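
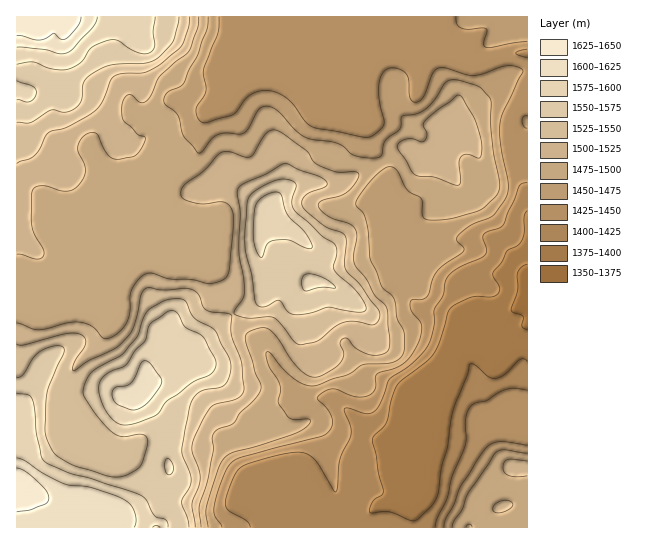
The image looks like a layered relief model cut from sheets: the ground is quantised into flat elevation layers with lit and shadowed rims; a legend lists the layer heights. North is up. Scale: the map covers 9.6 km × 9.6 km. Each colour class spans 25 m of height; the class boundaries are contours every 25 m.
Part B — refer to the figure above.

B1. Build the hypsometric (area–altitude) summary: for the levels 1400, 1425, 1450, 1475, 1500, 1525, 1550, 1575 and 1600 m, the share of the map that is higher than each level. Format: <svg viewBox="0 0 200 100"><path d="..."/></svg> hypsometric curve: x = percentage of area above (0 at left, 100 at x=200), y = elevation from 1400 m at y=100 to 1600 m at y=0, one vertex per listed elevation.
<svg viewBox="0 0 200 100"><path d="M187 100l-15-12-30-13-21-13-43-12-24-12-17-13-19-13-11-12"/></svg>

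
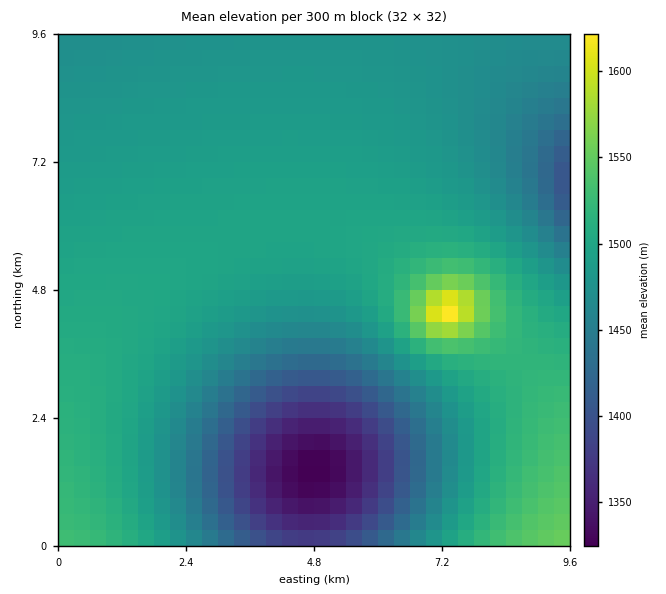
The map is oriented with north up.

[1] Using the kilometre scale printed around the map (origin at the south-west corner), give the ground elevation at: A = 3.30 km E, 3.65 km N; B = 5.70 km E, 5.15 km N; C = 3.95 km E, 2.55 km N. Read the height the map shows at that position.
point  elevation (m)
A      1465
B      1500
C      1385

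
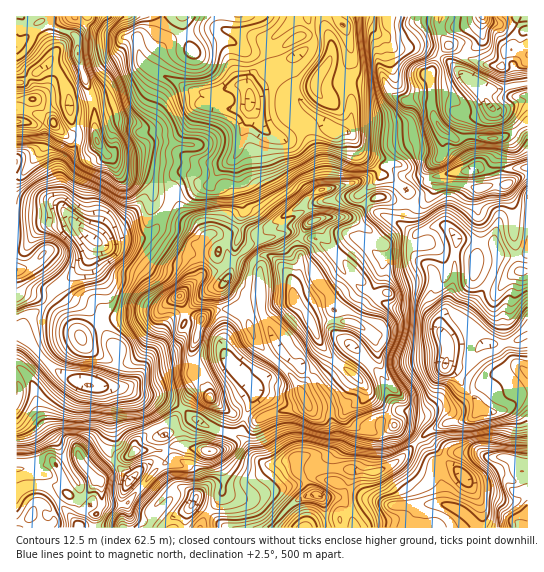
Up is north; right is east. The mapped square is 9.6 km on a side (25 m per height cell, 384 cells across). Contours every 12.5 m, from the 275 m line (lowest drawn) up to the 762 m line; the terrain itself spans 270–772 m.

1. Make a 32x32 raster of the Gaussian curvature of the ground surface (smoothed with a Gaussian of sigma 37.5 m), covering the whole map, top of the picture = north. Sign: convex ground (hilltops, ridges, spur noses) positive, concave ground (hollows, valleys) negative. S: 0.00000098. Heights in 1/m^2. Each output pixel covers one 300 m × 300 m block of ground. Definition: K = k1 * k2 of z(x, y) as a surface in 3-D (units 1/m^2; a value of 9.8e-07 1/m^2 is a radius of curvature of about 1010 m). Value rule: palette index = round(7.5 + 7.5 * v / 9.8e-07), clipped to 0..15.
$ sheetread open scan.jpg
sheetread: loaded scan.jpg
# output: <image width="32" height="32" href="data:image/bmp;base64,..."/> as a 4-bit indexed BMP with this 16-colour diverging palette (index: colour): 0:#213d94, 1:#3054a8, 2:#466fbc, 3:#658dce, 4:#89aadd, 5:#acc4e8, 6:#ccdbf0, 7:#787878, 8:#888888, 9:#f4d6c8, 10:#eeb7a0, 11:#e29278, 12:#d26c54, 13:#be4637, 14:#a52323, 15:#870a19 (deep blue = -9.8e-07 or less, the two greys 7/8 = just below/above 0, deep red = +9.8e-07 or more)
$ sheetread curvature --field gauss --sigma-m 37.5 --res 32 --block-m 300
<image width="32" height="32" href="data:image/bmp;base64,Qk12AgAAAAAAAHYAAAAoAAAAIAAAACAAAAABAAQAAAAAAAACAAATCwAAEwsAABAAAAAAAAAAlD0hAKhUMAC8b0YAzo1lAN2qiQDoxKwA8NvMAHh4eACIiIgAyNb0AKC37gB4kuIAVGzSADdGvgAjI6UAGQqHAIiXhqR1Z3eHaaSIdXeId7eJZ5QLmJp4iISmZ213iHdVd3h61npqd4iHqVdnd3eYiXiHfAxllkd4eHeGqGd5p1hmmolOR3r2mHuIWGaoVmrGiF9WenpmhCh5l4enRHeIiIdIdmZoeWhadrWIj4aTx2Z2d3l6hQhnWEW2iHcmaIiXh3mZinhn94iIiHiZtZhnh3iHqIiHt3iJiFeKU5fDeHeGWZVlh0Kod3h1ZjiXqHeJZ4mYt4h8x6eIp6mbZ3h4OYeJhkiEpoiIh5aXnnmnd4eGd3dapw0GdYd4d3JXqImId3eHaWf5pXiJd3hvRnZ3hnh2hoaJN494eIh4Y3aFp3hohYaHeGZjh5ZniIeYd4d3evV7lniHmGhpd3eJeId3hnRXiId4iIZ3kLWndleKV4iIiHl2d1p4mIX8ZMd4uIiHeZh6QYdYh2d5J3bHd2dnY3h2d/dniIeHiI87ZYZnh/eGqNeXeHdpeHd4egej57dGd0B2xXh5eHd6Z3lnaISZWIeFzH13aYd4h1mKiIh4D1Vy+FdyeHd3d4d3d3aKimqleFlnioeJd5iHeYhWpGiIlpd4R4d3aGiHhad2mXd3eChJZnh5h3l3d3eIeMaNqonVh46XeIeKd4d5l3hoaQZGZ3amlvh4d3d4eXhneHl6epd4SAZ4Z3eXeHd2x3eHeGRm"/>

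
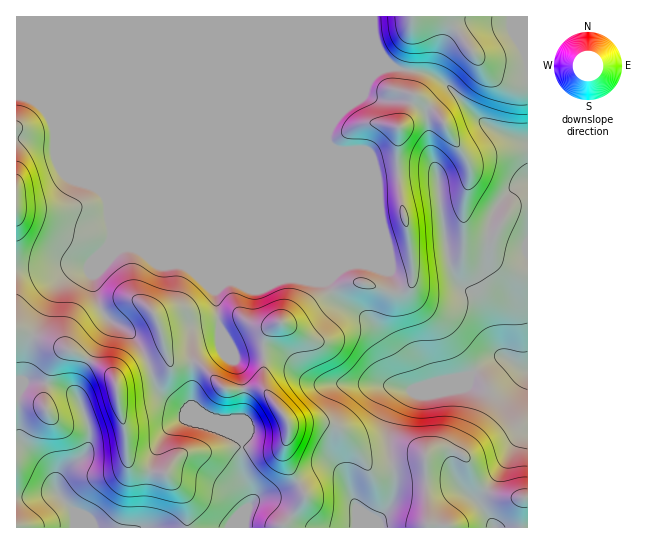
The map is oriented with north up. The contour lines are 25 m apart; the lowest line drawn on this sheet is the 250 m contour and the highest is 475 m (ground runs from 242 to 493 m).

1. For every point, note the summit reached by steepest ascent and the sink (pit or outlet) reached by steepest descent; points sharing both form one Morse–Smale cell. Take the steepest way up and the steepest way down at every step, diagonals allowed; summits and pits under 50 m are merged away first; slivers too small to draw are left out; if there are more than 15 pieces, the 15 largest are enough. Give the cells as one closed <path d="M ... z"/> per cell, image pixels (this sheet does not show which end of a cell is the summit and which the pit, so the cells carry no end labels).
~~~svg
<path d="M329 125l-62 62-148 61-26 27 0 12 6 18 6 12 22 14 12 12 8 15 12 33 23 17 33 13 28 21-2 28 10 24 0 10 8-7 24-5 35-21 12-3 9 4 8 9 18 46 13 1-1-6 12-15 6-14 0-20-7-32 3-22 9-18 9-9 6-2-5-1-6-6-8-25-19-29-11-12-23-12-10-10-6-13 4-11 0-125-4-5z"/><path d="M107 259l-18 8-27-3-21 4-25 1 0 258 349 1-18-47-8-9-9-4-12 3-35 21-24 5-10 8 2-11-10-24 2-28-28-21-28-10-22-14-10-14-8-25-8-15-12-12-18-11-6-7-7-15-3-23 15-14z"/><path d="M394 67l-11 1-8 4-7 9-3 8-29 28-9 14 0 10 4 5 0 125-4 11 6 13 10 10 23 12 11 12 16 24 8 25 9 11 7 0 22-8 28-4 22-16 9-4 7 0 22 12-7-56-8-16-23-26-1-38 4-18 7-12 15-15 14-7 0-38-17-6-29-16-43-42-16-7-17-1z"/><path d="M379 69l-154 2-170 70-38-2-1 128 25 1 21-4 27 3 20-8 16-14 142-58 98-98 6-12z"/><path d="M371 16l-354 0-1 122 39 3 170-70 148 0 14-3 4-2-10-11-8-17z"/><path d="M505 357l-7 0-9 4-22 16-28 4-28 10-11 10-9 18-3 14 1 18 6 22 0 20-6 14-12 15 2 6 149-1 0-157z"/><path d="M527 16l-154 0 0 22 8 17 10 12 15 4 17 1 16 7 43 42 29 16 16 6z"/><path d="M527 181l-13 7-15 15-7 12-4 18 1 38 23 26 8 16 7 51z"/>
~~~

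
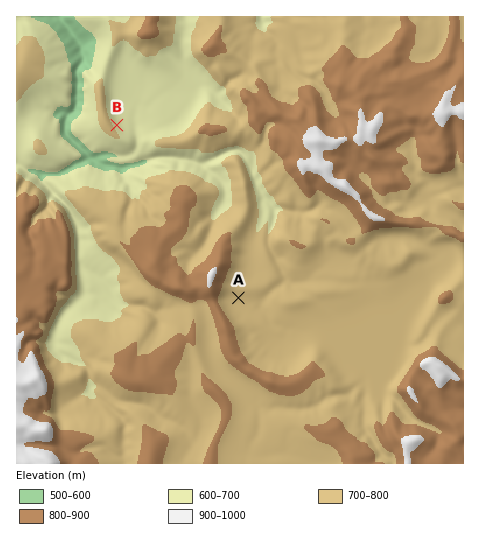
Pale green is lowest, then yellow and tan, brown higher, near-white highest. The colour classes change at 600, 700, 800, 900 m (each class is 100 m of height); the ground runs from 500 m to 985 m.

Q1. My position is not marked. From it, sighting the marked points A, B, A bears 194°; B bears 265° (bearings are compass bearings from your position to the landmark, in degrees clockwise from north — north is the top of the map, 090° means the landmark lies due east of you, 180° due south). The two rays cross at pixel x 285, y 110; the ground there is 840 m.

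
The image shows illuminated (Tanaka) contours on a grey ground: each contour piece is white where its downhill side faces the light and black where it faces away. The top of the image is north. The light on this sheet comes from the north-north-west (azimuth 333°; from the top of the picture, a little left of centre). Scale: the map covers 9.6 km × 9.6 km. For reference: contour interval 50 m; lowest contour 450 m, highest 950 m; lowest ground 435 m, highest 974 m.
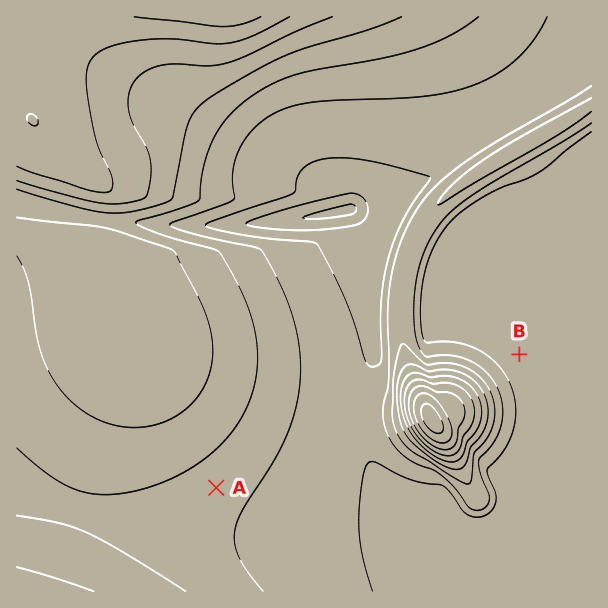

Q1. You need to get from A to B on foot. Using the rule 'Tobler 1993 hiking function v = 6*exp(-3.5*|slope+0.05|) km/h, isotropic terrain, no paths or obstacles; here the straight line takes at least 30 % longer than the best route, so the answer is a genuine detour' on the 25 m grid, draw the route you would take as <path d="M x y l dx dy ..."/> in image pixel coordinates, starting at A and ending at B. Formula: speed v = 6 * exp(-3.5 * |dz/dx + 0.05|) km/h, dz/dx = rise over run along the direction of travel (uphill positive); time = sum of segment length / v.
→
<path d="M216 488l99-50 20-19 30-15 21-21 10-21 5-5 6-3 4 0 15 8 2 0 15-8 76 0"/>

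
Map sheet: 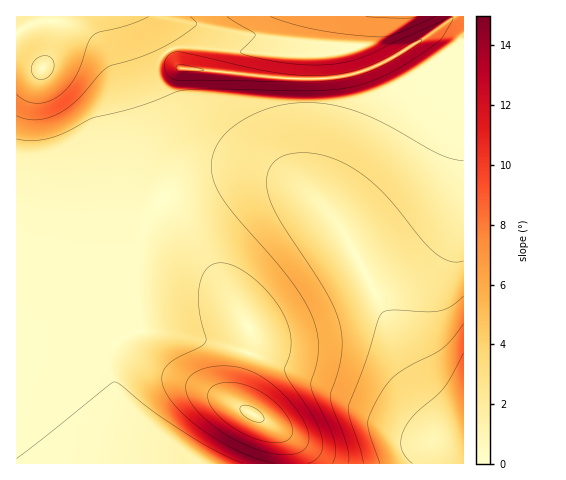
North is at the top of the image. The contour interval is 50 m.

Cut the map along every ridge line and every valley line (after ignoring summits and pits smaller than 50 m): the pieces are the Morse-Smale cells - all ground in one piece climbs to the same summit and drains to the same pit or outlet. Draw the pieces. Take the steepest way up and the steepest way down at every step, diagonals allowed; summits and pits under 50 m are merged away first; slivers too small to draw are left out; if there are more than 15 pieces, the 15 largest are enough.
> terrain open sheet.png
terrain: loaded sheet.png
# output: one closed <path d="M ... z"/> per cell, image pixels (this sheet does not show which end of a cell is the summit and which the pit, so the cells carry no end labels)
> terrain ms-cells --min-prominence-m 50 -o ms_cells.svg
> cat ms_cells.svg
<path d="M463 16l-10 0-5 6-27 18-47 27-39 11-42 1-112-11-12-18-7 6-5 10 0 12 7 19 11 20 18 20 18 12 46 15 28 13 24 16 20 18 18 27 56 112 21 38 15 18 12 6 13-1z"/><path d="M73 60l-19 2-12 6-17-3-9 1 0 397 180 1-9-9-37-27-23-23-12-16-7-17-1-11 6-15 12-10 16-6-5-33 1-44 9-30 16-24-20-20-12-19-12-35-11-43-13-14z"/><path d="M249 172l-27 2-21 4-22 10-16 12 22 27 66 103 1 13-13 43-1 11 2 8 5 5 31 18 10 10 4 10 2 16 171 0 1-52-13 0-9-4-10-9-8-11-86-165-19-21-19-14-24-11z"/><path d="M162 199l-16 24-9 30-1 44 5 33-16 6-15 13-3 12 3 18 17 26 23 23 47 36 94 0-1-16-4-10-10-10-31-18-6-7-1-7 2-15 12-38-1-13-66-103z"/><path d="M150 16l-133 0-1 48 26 4 12-6 19-2 11 4 14 8 10 12 10 41 14 37 10 17 20 20 17-11 15-8 40-8 32 3 32 11-29-17-65-23-22-20-11-15-14-33 1-16 11-14z"/><path d="M452 16l-89 0-3 29-13 6-18 3-38 2-87-8-30 0-4 4 11 16 112 11 42-1 33-8 27-13 45-29 9-7z"/><path d="M362 16l-212 1 19 33 5-2 30 0 68 6 44 2 26-4 15-4 3-3 1-7z"/>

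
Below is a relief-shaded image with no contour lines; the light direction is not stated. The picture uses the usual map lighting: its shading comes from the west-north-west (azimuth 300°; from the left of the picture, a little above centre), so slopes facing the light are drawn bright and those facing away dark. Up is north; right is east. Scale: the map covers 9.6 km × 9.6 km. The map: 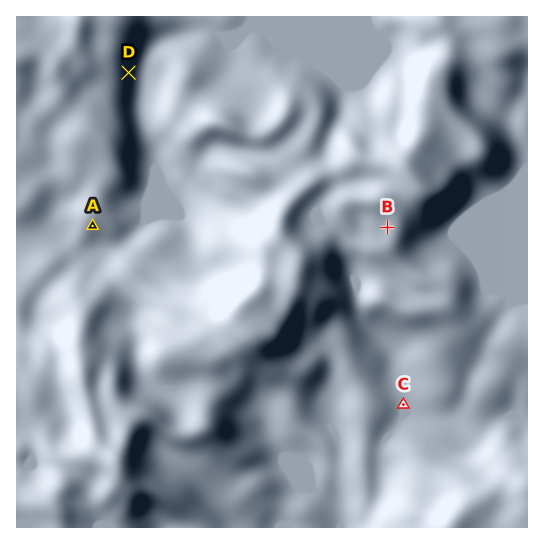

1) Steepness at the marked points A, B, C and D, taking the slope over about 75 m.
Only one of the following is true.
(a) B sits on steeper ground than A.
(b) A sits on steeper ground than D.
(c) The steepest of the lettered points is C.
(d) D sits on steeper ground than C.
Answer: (d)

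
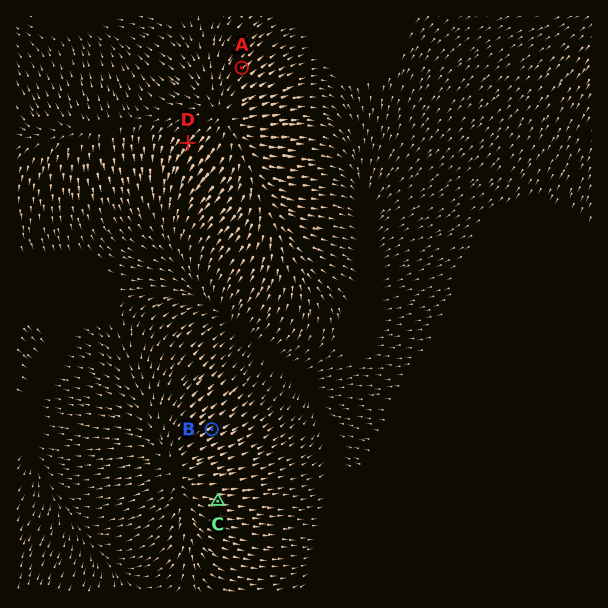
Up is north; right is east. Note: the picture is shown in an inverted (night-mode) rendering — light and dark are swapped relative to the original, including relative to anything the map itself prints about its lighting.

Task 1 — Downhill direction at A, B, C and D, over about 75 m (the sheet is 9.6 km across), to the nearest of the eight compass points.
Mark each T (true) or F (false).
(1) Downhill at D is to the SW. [T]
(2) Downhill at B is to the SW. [F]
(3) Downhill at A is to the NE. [T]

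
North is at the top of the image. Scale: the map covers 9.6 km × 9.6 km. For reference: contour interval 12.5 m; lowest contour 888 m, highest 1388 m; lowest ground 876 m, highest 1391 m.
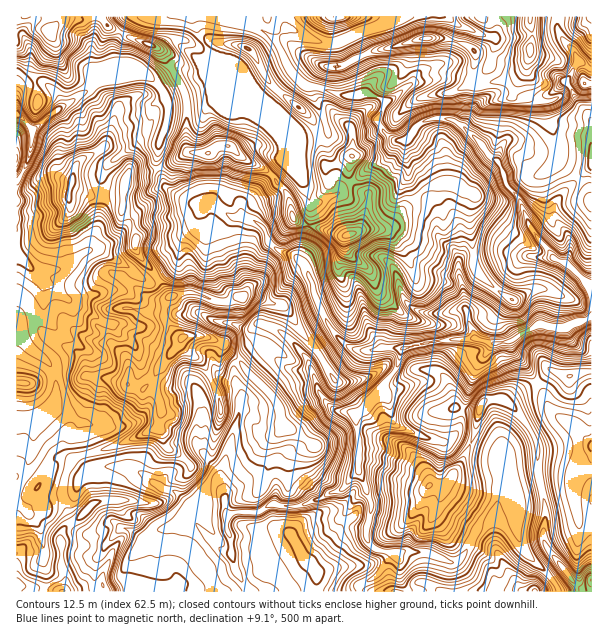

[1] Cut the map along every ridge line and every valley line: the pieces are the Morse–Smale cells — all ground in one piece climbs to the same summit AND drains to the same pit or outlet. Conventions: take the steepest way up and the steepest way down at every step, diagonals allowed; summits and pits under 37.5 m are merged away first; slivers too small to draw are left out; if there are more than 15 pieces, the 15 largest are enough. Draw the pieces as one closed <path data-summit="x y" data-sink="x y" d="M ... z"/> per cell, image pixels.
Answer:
<path data-summit="183 338" data-sink="566 327" d="M210 204l-6 1-4 4-4 18-15 15-5 22-18 15 11 17-5 9 0 10-30-7-21 0-5 4-6 12 0 5 8 13 16 15 2 6 0 21 12 6 3 0 4-5 7 4 8 19-4 20-39 17-39 11-9 6-14-2-8 8-9 17-10 9-14 4 0 5 8 7 3 0 11-7 11-20 1-9 4-4 21 8 6 0 12-9 14-3 25 3 11 5 19 14 15 5 13 13 4 15-14 5-12 2-4 3-2 14-5 7-1 9 10 17 2 12 2 2 78-1-13-21-5-33-4-10 2-11 5-4 25 0 15-8 9 2 17 0 21-7 9-6 12-3 17-19 2-30-5-24 27-25 3-9 12-15 5-17-6-3-39 2-12-6-17-20-14-28-1-12-7-18-10-10-15-4-9-6-6-9-1-7-7-7-13-6-12 0z"/><path data-summit="183 338" data-sink="566 327" d="M444 118l-10 0-15 6-13 16-2 16 5 23 27 28 0 20 3 10 17 15 2 6 0 17 5 12 1 21 4 4 6 24 15 7 14 0 10-3 24-15 29 3 10-6 15-4 1-150-2 0-21 19-15 19 0 12 12 15 4 7 0 14-4 10-11-5-5-5-21-29-9-25-14-15-8-24-7-4-7-10-22-21z"/><path data-summit="530 50" data-sink="566 327" d="M558 16l-109 0 6 8 39 15 2 5-9 25-10 7-16-3-14-9-9 0-15 6-15 16-15 12-8 4-7 20 4 7 13 11 10 0 14-16 15-6 18 2 10 6 22 21 3 6 11 8 8 24 14 15 8 22 10 17 17 20 11 5 4-10 0-14-4-7-12-15 0-12 8-12 30-27 0-47-12-13-14-24 12-23-20-30z"/><path data-summit="350 234" data-sink="566 327" d="M405 140l-7 0-6 6-2 9-7 7-18 8-29 24-16 8-10 1 0 21-10 36 7 9 6 15 1 12 14 28 17 20 12 6 15 0 9-2 23 1 27-7 44-4-11-30-1-21-5-12 0-17-2-6-18-18-2-27-27-28-5-23z"/><path data-summit="183 338" data-sink="17 114" d="M95 248l-12 5-24 17-26 0-15-14-2 1 0 72 9 13 25 23 6 18-1 15-8 11-15 7-16 1 1 81 13-4 10-9 9-17 8-8 14 2 9-6 39-11 39-17 4-20-8-19-7-4-4 5-3 0-12-6 0-21-2-6-16-15-8-13 0-5 6-12 5-4 21 0 7 4 20 1 3 3 0-11 5-9-11-18-3 4-9 0-23-18z"/><path data-summit="591 581" data-sink="566 327" d="M477 338l-46 4-29 7-5 19-15 21 0 4 6 8 4 19 7 7 30 12 15 3 8-4 7 0 18 8 17 5 2 2 0 17 3 4-1 17 3 1 7 8 8 18 1 16 7 17 26 25 10 16 31 0 1-8-5 4-9-2-25-29-9-15 2-36-8-32-2-31-8-18-10-12-12-11 13-11 17-8-10-18-14-15-2-8-21 1z"/><path data-summit="62 591" data-sink="566 327" d="M114 466l-21 3-12 9-6 0-21-8-4 4-6 20-6 10-11 6-3 0-6-6-2 0 1 88 152-1-3-13-10-17 1-9 5-7 2-14 4-3 12-2 14-5-2-12-15-16-15-5-19-14-15-6z"/><path data-summit="72 180" data-sink="17 114" d="M140 72l-11 0-28 6-14 13-27 17-28 21-2 27-8 18-6 8 0 73 14 13 29 2 28-18 4-4 7-23 4-18-2-25 6-15 13-11 25-17 9 3 7-1 8-19 0-20-6-13-13-13z"/><path data-summit="429 486" data-sink="566 327" d="M381 392l-26 25 5 24-2 30 14 32-5 22 0 15 10 10 18 4 7-2 18 0 14 2 15 8 7 0 10-10 16-36 17-27-3-36-37-15-7 0-11 4-42-15-7-7-4-19z"/><path data-summit="306 560" data-sink="566 327" d="M359 472l-18 18-12 3-21 11-9 2-17 0-9-2-15 8-25 0-5 4-2 11 4 10 5 33 14 22 110 0 1-8 11-4 9-8 14-18-17-4-5-3-5-7 0-12-14-4-5-6 1-11 17-16-2-9z"/><path data-summit="209 153" data-sink="566 327" d="M212 55l-6 2 0 14 5 12 0 9-23 4-2 2 0 46 4 8-13 8-18 8-1 2 6 15 7 7 15 8 12 5 12-1 23 13 9 0-1-13 7-4 35-38 1-18-14-34-52-52z"/><path data-summit="591 581" data-sink="591 446" d="M537 384l-18 7-13 11 12 11 10 12 8 18 2 31 8 32-2 36 4 9 23 28 7 7 9 2 5-6 0-138-17-18-23-15z"/><path data-summit="534 591" data-sink="566 327" d="M501 492l-5 2-4 10-10 12-16 36-10 10-7 0-15-8-14-2-18 0-5 3 3 6 0 17 7 14 152-1-9-15-21-19-7-11-5-12-3-21-8-16z"/><path data-summit="353 156" data-sink="566 327" d="M317 86l-5 1 2 12 11 21 3 11-2 2-15 5-11 0-26-24 26 62 7 12 4 14 9 0 16-8 29-24 18-8 7-7 2-9 5-5-5-2-14-17 7-18-4-6-10-4-29 2z"/><path data-summit="428 38" data-sink="566 327" d="M447 16l-52 0-11 9-28 9-1 5 18 35 0 7-7 12 21 9 21-16 11-13 19-9 9 0 18 10 12 2 6-3 7-10 6-19-2-5-33-13z"/>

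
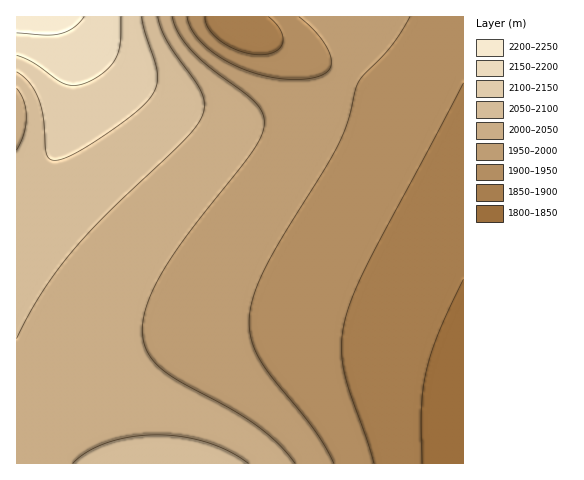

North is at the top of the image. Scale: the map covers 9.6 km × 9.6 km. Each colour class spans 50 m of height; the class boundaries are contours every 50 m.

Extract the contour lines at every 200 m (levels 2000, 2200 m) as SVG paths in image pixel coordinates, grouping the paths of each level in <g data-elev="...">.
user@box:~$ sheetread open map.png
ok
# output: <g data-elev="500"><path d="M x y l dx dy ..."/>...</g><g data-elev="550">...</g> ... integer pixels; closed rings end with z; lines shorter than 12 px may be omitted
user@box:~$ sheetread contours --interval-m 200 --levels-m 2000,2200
<g data-elev="2000"><path d="M295 463l-18-21-24-19-24-15-51-27-15-11-12-13-7-14-2-14 2-15 6-17 9-19 28-42 65-84 9-15 3-12-1-10-6-11-12-10-36-27-15-14-15-19-7-17"/></g><g data-elev="2200"><path d="M17 33l29 2 14-1 14-6 10-11"/></g>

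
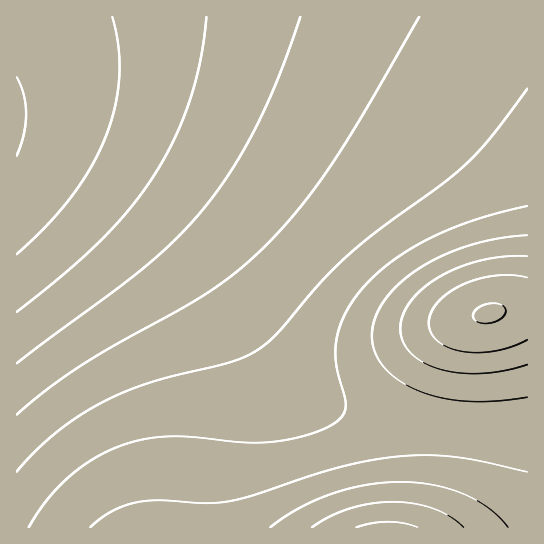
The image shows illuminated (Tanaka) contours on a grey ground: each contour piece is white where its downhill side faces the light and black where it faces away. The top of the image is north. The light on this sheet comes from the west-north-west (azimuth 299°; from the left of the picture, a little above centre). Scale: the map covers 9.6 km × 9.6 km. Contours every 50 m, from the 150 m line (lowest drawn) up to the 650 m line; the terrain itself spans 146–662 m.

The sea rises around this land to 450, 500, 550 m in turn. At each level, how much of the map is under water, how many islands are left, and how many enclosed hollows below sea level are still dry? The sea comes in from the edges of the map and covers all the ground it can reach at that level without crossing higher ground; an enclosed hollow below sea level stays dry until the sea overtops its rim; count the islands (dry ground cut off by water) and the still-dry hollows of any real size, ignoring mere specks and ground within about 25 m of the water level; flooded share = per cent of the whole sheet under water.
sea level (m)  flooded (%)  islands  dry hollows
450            70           0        0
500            84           0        0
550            92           0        0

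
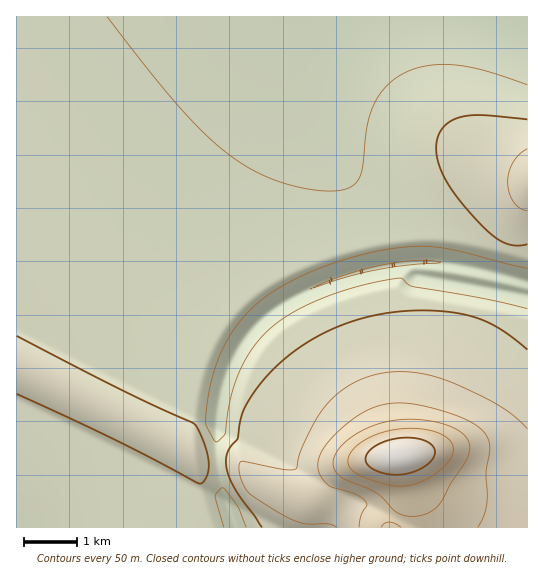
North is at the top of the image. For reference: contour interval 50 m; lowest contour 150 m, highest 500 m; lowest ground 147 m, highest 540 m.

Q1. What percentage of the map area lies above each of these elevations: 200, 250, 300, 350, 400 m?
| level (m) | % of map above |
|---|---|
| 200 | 79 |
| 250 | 29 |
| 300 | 13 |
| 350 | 6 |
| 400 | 4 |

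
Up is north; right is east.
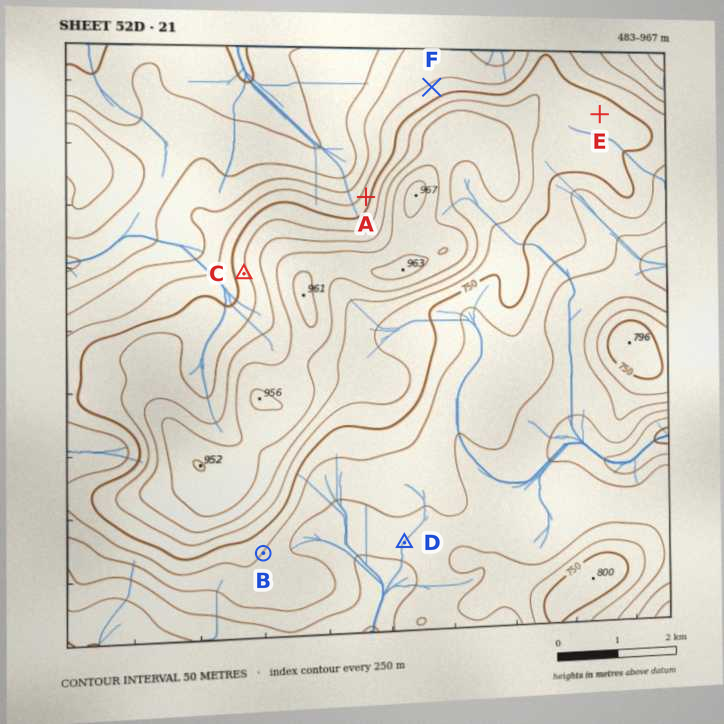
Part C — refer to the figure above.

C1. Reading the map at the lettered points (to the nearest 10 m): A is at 720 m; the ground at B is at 700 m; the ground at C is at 790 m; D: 620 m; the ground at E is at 770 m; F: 710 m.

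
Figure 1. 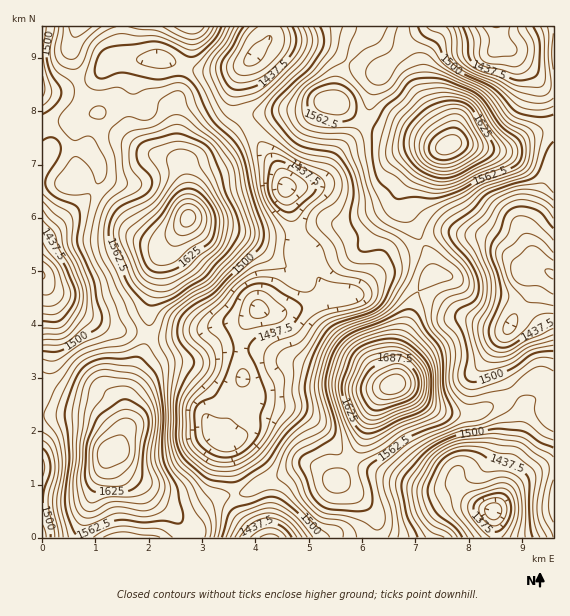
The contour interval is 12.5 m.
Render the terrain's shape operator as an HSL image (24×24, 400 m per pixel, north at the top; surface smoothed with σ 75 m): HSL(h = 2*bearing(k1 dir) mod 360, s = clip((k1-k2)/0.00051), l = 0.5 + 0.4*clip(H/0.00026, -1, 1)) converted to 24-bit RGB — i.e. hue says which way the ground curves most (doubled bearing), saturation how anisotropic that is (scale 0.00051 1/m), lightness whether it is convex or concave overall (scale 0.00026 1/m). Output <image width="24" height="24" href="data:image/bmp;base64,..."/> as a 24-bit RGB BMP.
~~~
<image width="24" height="24" href="data:image/bmp;base64,Qk32BgAAAAAAADYAAAAoAAAAGAAAABgAAAABABgAAAAAAMAGAAATCwAAEwsAAAAAAAAAAAAAOH9M+sGDw3BZS0aAjZtnMsKxe9617NzT10XSliyHIBwzLU9PrMFHaKMUY4sgs9Bud9qdTcO2QLybxGJeLmaWKQBY5i6qtWNzW0vE4qal56SZYD10hMWbXdqtV8aTmFWw7xvQ61vbJiuyLFO/k6bBt7fSgNfIdeiirL2JTG5VY0I7uFMQMBUDDCceS5U5xparNTGM44mY8ZaTm8zSeNvGq+rmYJ7dMWLgfFnt04r90H/+Kiq7fb6hxtTMnc2zs6NalGMqhGgnHkY4uCyo8IPcDUWZCqpaTaReHjs7gJxM+d/S0cWpZOdkNrErKJt9PkRzMTpfdUSU4T3JyYXjr93jlLV28AwJm14dmn9Hv6BLJT4ZDyQToHU1mFO8RG2KKnIiG3KBLrOh2e3A5ra06qmLTdk4HDouKhkdLiQVFDMQOXdHscCXq3x11xWO+AAe6b9ce4ZPsEREvjNgHlJNG3sVaI46PnaBeKuVOlXRP6qsc9RYyK6W8tzZ4cGvJSpvIg86WX6bWo2lI4tsQosrpSMbQAcm4X9u/dfEjGRFQaA9i9b0lZ3/1c79TZ3qO37WhqDEQWCRfGKpq8llesJN2Nl/9H5sahNcGk1ZRa2NV3aZV0ZuhkhvgC6IajmzxdnA9tXh99Ty0frqEf/tBzSspmja2H/nbEmoTJNoJmOqVYG10t7QirC/xZaE6UpnoyfHdoXCL52RKiROm3pePo2JJD+wd5bNlsvHw9/q8drx7d3ubiTFDSAmIWVPh1jG45PpjpfJKzfHYqa+pLx9olF32V5SuaFzXmLSuKDbhTTGICSue7bBbprIFj+ddZ25q9fPqdS2zequ4HZz/SzISzHGC8WwDWKJuoLL37jcYj6Un088mGc0dkMfyoIU2uo7P2gpVlcmo09iLHWodqO3gFaQLV2APuO5oNvUzZzF64tX3ZEojDlhzVJpeHAyDCccL2YOr6giQzJflDJcsjYjo2tSwbFq/6YqXlceTGAiKX4aJGw2RDUcYmsoGp8WALAIH2ENWyQV/1w//YNObygjfE4b0LcwH1JxIJx2TMJUTRxIORsc0sBlnlRryWg846R5yXSCY61TLJ08IDYuNWFXiaFpV8dbb24bJCsIDC0Go88f/3BczjNng9OysujWFXTmJVHMc5lgKREidI1WnrVpZ1uDyoWT3cq7yKO1opbBqGWaKV+ELrm+bd3Jj0Stwj++t3ixL6J7JGw81M1ls8Hi2vHtqIW/dSiHNhwjcCoeND/MibPMe5O8i1+vmdjGz5+r3Gtqw4F6dqDKZnPKH+vlO118bkJlaVV8wK2VqFauPWpPVN4uhOhmnok7wSMYVBk9V0x/Xy9+PZFYP69xW1WqrNjSbKnJ2F7k+tHby+rYY4LUosneOVzfLwTbqUzShajFskafvERsb7mSiNlunZ0dY0QXh4cqUKOoVTJ8ZkaMqbZnI6JJJ6mLgMWLXHOWTDeM8fPY8NvchFHDrq5vLYWYHAhQhHC8wGG6rju3xHF/t8WUn1JAwE0bgZc5W6hEVEAsMDg7QVdcr7ndqLrQI5eTg20oWFMaI2Edt/8w75o6njc7p8NgSRs4JA8iPUQJX2IfaDJA29eEmj87sRk263g3uNFEWlQncHE2HJBcAMb1Pod2w7N9aTN3bkuHupGoWMO6mdRtuslqjru5vWmgdQFpXhJUc71RLGRdQ7KcxrZ9yzjR2lDk8drc4MbSaYLjrcr1svX6AVWALUldwMU/Qz92S7zEmNvZhIvNmM2aqtC0p2KzqRBxhgOGnWm6saKHR5d1IZJjTrCigFrHiazl4dvw5tnyyuL/lbD/5pX1YRapjFLdwZ/EZpi1Rah1R4c3e3s2ztlWkqY/aCxUtxSsgSfZgoLH2KbHqpu4LfLGHnuxSa6+hLawlbWM9vDVeLx6LkhinTGfvTTxrT8rtKtXgqWzhHSjaFiRbZe70teVeKRwJ1WRO0TQUD/qpX/l59fy29zwq8XiC0ubTlOkYbZZcM6L2/DY5aHfcie8SDSCYSxn6ac+iOsvIX9Rp4BtY6qoSIp23qpVuZArKWlHI1RVN1ZubYqZvbdg6KNntksjJ0IxKWxOjdJ2XO5aPdhBqTSEygyKehdmVQhH79nQ6ey7K19dXncscnEjRzgam1EA//0GQGQcCCseF00sTWcxjnJA230+22NbhVZVIptZYc454/4bRkEEKSkKRSkQPyAzVyGF0r5d/7mQhURLQVtLnFZGYy6Fl9i08PDbc7e9GUJRH0E2MSwbgYUed8Uxvo9zxI1/R6hyMMRUzW54mIzHPTHXVwvGiz+XJnJj"/>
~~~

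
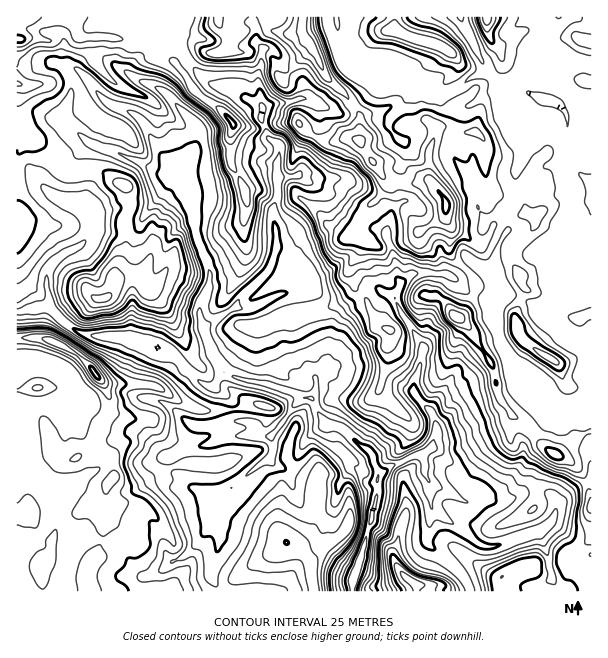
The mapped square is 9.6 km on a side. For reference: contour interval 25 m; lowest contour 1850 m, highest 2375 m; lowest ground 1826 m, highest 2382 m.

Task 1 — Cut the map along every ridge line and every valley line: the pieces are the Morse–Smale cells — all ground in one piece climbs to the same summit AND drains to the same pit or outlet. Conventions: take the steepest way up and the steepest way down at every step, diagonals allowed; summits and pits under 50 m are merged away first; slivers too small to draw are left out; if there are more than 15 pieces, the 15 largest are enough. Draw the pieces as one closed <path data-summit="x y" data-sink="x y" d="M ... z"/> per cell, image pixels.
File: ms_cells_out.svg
<path data-summit="446 206" data-sink="353 579" d="M252 16l-128 1 4 5 16 4 9 8 20 8 11 11 9 15 16 14 18 6 31 15 4 4-2 10 6 18 14 12-4 17-18-1-30 17-37 7-7 5 9 23 3 22 14 33 0 15-11 27 12 41 12 19-7 15 14 12 7 22 14 1 7 12 13 3 1 16-2 6 6 7 14 0 6-7 8-16 7-9 13-8 11 0 7 2 30 25 2 12 7 9 12-10 8-1 13-7 8 0 10-9 4-10-2-18-20-27 0-8 8-28 0-11-20-31-8-18 8-14 11-8 19-2 24 5 8-8-14-17 2-24 27 18 9-9 5-9 0-6-5-7 2-24-4-14 0-33-10-12-11 1-10-5-15-2 6-4 8-18-5-12-12 4-14-10-18-1-27-12-6 20-27 21-7 0-33-16 1-8-5-9-18-15-5-10-5-6-10 0-7-8 0-13-3-5z"/><path data-summit="96 375" data-sink="353 579" d="M50 307l-11 0-23 5 0 279 203 1-8-16 1-15 8-21-3-43 14-9 30-25 9-4 2-6-1-16-13-3-7-12-14-1-7-22-15-13-6 0-9-4-27-30-47-15-37-1-9-4-17-10z"/><path data-summit="446 206" data-sink="461 17" d="M591 16l-33 1-10 15 2 33-20 19 0 10-2-2-10 8-8 0-25-32-24 18-11 6 4 12-8 18-6 4 15 2 10 5 11-1 6 6 4 6 0 33 4 14-2 24 5 7 0 6-5 9-9 9-27-18-2 11 1 16 13 13 6-6 3 0 13 9 8 8 7 15 17 2 22 12 39 11 13-7z"/><path data-summit="102 299" data-sink="353 579" d="M93 144l-6 0-9 11-8 18 0 25 18 15 3 5 1 10-9 16-23 12-12 14-2 17 3 7 0 12 14 16 17 10 9 4 37 1 29 11 12 1 6 3 27 30 9 4 6 0 8-14-12-19-12-41 11-27 0-15-14-33-3-22-5-14-12-21 0-4-6-4-11 0-19-10z"/><path data-summit="446 206" data-sink="353 579" d="M101 55l-9 0-6 3-8 12-24-8-27 6-11 0 1 244 32-6 0-12-3-7 2-17 12-14 23-12 8-11 0-15-13-14-8-6 2-31 6-12 9-11 6 0 8 4 13 3 45 21 11 0 6 3 11-11 7-14 4-10 0-12-23-26-14-12-23-10z"/><path data-summit="456 317" data-sink="353 579" d="M465 270l-9 7-24-5-19 2-11 8-8 14 8 18 20 31 0 11-7 22-1 14 18 21 4 10-2 18-2 6-10 8 4 21 5 8 21 9 13 9 8 0 7-6 14 4 10 0 24-8 17 0 9 8 3 6 12-13 12-7 11-4 0-36-3-11-4-2-7 3-18 18-6 0-35-34-6-4-11-14-4-9-4-22-4-11-21-33-11-9 10-10 8-21-1-6z"/><path data-summit="287 543" data-sink="353 579" d="M335 426l-11 0-13 8-7 9-8 16-6 7-9 2-14-8-36 28-14 9 3 43-8 21-1 15 10 16 131-1 2-13 8-24 14-51 3-30-5-8-2-12-30-25z"/><path data-summit="446 206" data-sink="353 579" d="M591 482l-10 4-12 7-12 13-3-6-9-8-17 0-24 8-10 0-14-4-7 6-8 0-13-9-21-9 1 31-5 25 3 6 8 6 24 23 7 12 1 5 121 0z"/><path data-summit="233 123" data-sink="353 579" d="M155 34l-3 1-6 16-13 12-3 11 8 6 11 4 16 8 33 36 0 12-4 10-7 14-11 9 0 7 6 11 3 1 6-5 37-7 30-17 18 1 4-17-14-12-6-18 2-10-7-5-51-23-31-37z"/><path data-summit="411 581" data-sink="353 579" d="M422 456l-8 0-13 7-8 1-14 10-3 29-14 51-8 24-1 14 116-1 0-4-7-12-24-23-7-5-4-7 3-10 2-27-2-20-6-12 2-6z"/><path data-summit="548 357" data-sink="461 17" d="M500 292l-6 10 0 19 8 24 15 30 10 11 19 12 8 8 22-2 16-14 0-76-7 0-6 5-9-1-30-10-22-12z"/><path data-summit="312 48" data-sink="353 579" d="M336 16l-82 0-1 8 3 5 0 13 7 8 10 0 5 6 5 10 18 15 5 9-1 8 33 16 7 0 27-21 6-13 0-6-3-2-18-4-9-8-10-25z"/><path data-summit="18 39" data-sink="353 579" d="M123 16l-106 0-1 50 11 2 27-6 24 8 8-12 6-3 9 0 28 19 4-11 13-12 6-18-8-7-16-4z"/><path data-summit="456 317" data-sink="461 17" d="M473 262l-3 0-6 7 11 12 0 12-7 15-10 10 11 9 21 33 4 11 4 22 4 9 9 12 8 6 32 32 9 2 18-18 10-4-10-22-3-6-21 2-8-8-19-12-10-11-15-30-8-24 0-19 5-8 0-6-5-9z"/><path data-summit="396 30" data-sink="353 579" d="M393 16l-55 0 0 19 10 25 9 8 18 4 30 13 18 1 14 10 12-4-3-11 10-9 2-7-2-8-15-11-24-6-21-9-2-2z"/>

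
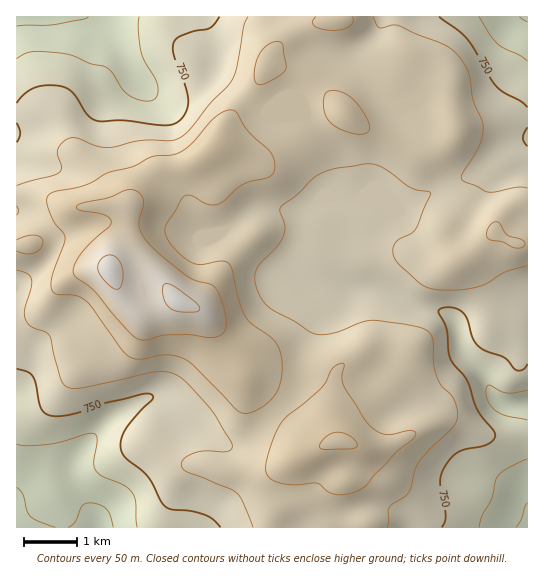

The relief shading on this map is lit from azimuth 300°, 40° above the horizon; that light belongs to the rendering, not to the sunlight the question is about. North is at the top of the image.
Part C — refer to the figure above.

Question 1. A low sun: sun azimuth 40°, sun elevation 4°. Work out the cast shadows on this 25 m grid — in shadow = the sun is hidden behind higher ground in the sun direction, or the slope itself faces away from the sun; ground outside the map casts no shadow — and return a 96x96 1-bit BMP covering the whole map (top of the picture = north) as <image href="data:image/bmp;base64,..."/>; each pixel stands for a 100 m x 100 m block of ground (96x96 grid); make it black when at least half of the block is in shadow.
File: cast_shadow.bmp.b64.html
<image width="96" height="96" href="data:image/bmp;base64,Qk2+BAAAAAAAAD4AAAAoAAAAYAAAAGAAAAABAAEAAAAAAIAEAAATCwAAEwsAAAIAAAAAAAAA////AAAAAAAAD//Af/wAAAAAAAAAH/+A//wAAAAAAAAAH/+B//gAAAAAAAAAH//D//gAAAAAAAAAH//j//gAOAAAAAAAH//z//wAPwAAAAAAH//5///AHgAAAAAAH//9///gAAAAAADAH//4/+PwAAAAAAD87//4/wP4AAAAAAD////weAH4IAAAAAD/+P/gAADAfgAAAAD//P/AAAAAP4AAAAD//n+AAAAAPwAAAAD//z4AAAAADgAAAAD//5AAH8AAAAAAAAD//8AB/+AAAAAAAAD//+AH/+AAAAAAAAD///AP/+AAAAAAAAD///wf/+AAAAAAAAD//////8AAAAAAAAD//////8AAAAAAAAD//////8AAAAAAABD//////8AAAAAAAHz//////8AAAAAAAP///////4AAAAAAAP///////4AAAAAAAP///////gAAAAAAAf///////AAAAAAAAfj/////+AAAAAAAA/D/////8AAAAAAAB/D/////4AAAAAAAD+D/////4AAAAAAAH8D/////4AAAAAAAH4D/////8AAAAAAAHwD/////+AAAAAAAHwD///+/+AAAAAAAPgB///8/8AAAAAAAPgB///4f8AAAAAAAfgA///wfwAAAAAAB/AA///gfAAAAAAA//AAf//AIAAAAAAB//AAf//AAAAAAAAD//AAf/+AAAAAAAAH//AAf/8AAAAAAAAP/+AD//8AAAAAAAAf/8AD//4AAAAAAAAf/4DD8f4AAAAAAAAf/gDz4HwAAAAAAAAEAAH/4AAAAAAAAAAAAAD/wAAAAAAAAAAAAAD/gAAAAAAAAAAAAAD8AAAAAAAAAAAAAABADgAAAAAAAAAAAAAADwAAAAAAAAAAAAAAH8AAAAAAAAAAAAAAP+AAAAAAAAAAAAAAf/AAAAAAAAAAAAAA//AAAAAAAAAAAAAB/4AAAAAAAAAAAAAB/AAAAAAAAAAAAAAA8AAAAAAAAAAAAAAAAAAAAAAYAAAAAAAAAAAAAAAYAAAAAAAAAAAAAAAAAAAAAAAAAAAAAAAAAAAeAAAAAAAAAAAAAAA/AAAAAAAAAAAAAAD/AAAAAAAAAAAAAAH+AAAAAAAAAAAAAH/4AAAAAAAAAAAAAP/wAAAAAAAAAAAAAf/AAAAAAAAAAAAAAf8AAAAAAAAAAAAAAf4AAAAAAAAAAAAAAfwAAAAAAAAAAAAAAfgAAAAAAAAAAAAAAeAAAAAAAAAAAAAAAMAAAAAAAAAAAAAAAAAAAAAAAAAAIAAAAAAAAAAAAAAA+AAAAAAAAAAAAAAB/AAAAAAAAAAAAAAD/AAAAAAAAAAAAAAH/AAAAAAAAAAAAAAH/AMAAAAAAAAAAAAH+AOAAAAAAAAAAAAP+AfAAAAAAAAAAAAP8AeAAAAAAAAAAAAH4AOAAAAAAAAAAAAHwAOAAAAAAAAAAAAHgAMAAAAAAAAAAAAHAAAAA8AAAAAAAAAGAAAAA+AAAAAAAAAAAAAAAcAAAAAAAAAAAAAAAAAAAAAAAAAAAAAAAAAAAAAA="/>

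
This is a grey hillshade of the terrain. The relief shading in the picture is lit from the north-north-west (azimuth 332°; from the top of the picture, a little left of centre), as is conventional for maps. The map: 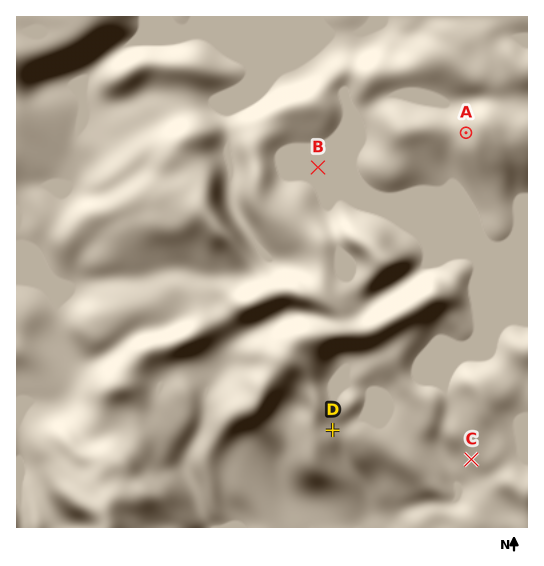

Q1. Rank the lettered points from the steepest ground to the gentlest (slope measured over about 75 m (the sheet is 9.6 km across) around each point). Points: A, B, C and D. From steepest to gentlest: A C D B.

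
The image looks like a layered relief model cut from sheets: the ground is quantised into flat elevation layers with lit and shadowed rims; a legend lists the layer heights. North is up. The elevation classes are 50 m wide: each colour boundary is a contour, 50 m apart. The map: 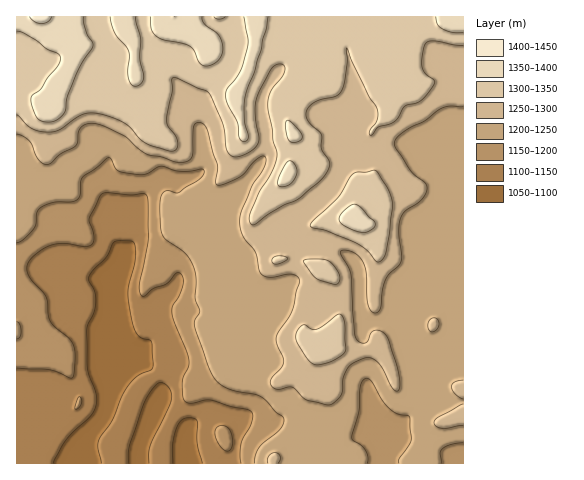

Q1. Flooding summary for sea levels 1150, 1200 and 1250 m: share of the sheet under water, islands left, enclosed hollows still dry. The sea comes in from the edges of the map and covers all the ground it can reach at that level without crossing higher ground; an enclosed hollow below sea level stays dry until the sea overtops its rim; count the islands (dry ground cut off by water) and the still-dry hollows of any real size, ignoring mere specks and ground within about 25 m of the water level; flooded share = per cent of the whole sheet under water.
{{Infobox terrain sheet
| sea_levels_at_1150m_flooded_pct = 18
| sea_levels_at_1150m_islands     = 0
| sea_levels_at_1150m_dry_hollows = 0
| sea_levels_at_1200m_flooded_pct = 29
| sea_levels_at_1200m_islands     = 0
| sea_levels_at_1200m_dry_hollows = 0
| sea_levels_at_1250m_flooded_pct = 56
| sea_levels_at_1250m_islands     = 0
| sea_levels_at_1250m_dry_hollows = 0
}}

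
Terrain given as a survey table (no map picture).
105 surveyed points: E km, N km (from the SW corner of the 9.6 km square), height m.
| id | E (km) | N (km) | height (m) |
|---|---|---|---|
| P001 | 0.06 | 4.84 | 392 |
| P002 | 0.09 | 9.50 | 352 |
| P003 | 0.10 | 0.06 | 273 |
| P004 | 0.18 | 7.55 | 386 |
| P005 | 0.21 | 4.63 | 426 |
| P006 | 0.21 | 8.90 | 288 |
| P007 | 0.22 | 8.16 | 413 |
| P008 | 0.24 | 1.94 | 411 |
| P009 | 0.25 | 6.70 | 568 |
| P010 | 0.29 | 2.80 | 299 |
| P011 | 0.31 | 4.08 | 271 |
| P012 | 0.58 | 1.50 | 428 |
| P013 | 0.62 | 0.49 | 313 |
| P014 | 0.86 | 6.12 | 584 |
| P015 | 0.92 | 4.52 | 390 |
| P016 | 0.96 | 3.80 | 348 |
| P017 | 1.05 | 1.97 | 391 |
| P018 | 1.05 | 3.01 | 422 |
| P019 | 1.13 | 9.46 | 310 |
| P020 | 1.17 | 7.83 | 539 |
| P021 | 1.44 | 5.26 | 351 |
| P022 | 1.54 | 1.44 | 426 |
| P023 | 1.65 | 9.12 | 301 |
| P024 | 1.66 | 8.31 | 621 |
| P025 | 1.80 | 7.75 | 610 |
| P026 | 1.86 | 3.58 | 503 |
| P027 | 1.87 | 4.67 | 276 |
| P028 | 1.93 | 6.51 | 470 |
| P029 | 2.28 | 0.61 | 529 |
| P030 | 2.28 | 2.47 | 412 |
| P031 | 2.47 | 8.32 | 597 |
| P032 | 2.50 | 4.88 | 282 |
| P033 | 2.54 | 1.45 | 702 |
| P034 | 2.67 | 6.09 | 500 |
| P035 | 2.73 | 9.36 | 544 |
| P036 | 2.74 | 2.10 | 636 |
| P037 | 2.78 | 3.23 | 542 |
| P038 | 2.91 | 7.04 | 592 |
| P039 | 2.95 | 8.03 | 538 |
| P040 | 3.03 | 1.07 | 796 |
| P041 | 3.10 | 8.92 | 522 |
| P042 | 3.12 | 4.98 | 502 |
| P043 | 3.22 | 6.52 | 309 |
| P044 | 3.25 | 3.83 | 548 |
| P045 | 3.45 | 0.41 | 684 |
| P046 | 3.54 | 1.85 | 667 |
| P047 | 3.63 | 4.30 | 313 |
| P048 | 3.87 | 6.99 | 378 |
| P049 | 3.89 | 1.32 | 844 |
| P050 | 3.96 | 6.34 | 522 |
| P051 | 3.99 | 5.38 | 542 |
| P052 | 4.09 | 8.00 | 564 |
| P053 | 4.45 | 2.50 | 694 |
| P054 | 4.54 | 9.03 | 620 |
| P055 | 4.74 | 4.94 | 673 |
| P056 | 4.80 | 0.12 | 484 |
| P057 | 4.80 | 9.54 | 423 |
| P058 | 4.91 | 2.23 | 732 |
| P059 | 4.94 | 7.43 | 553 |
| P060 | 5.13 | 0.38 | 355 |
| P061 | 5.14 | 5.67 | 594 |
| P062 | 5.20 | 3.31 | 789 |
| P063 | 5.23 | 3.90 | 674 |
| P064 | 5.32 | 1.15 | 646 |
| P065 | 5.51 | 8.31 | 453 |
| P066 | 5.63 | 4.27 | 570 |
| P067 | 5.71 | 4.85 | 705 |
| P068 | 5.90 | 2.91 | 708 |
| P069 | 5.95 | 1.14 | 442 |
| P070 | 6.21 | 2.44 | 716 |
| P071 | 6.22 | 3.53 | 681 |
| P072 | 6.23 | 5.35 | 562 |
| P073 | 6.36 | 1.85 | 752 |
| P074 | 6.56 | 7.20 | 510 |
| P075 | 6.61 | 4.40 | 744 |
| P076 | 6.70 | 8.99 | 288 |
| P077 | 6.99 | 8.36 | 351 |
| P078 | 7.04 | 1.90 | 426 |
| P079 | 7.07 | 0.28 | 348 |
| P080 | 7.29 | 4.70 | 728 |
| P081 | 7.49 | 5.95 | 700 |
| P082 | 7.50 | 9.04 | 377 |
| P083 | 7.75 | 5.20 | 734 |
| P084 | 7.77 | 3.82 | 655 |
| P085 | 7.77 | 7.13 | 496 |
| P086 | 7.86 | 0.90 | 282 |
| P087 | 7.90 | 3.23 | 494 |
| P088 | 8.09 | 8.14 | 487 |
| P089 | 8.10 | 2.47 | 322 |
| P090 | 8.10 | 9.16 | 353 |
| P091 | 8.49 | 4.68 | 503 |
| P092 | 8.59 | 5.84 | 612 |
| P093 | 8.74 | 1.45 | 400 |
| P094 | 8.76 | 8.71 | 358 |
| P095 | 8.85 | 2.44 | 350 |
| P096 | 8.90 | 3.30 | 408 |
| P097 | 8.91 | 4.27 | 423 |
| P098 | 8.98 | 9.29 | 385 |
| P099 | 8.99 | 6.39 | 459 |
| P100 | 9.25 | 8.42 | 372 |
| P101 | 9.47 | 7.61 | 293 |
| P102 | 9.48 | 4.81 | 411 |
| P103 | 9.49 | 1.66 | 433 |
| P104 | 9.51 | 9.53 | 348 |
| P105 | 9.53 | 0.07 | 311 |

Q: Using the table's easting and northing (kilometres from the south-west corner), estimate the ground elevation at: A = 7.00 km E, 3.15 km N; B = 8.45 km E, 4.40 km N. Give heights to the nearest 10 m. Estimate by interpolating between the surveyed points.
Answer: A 610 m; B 600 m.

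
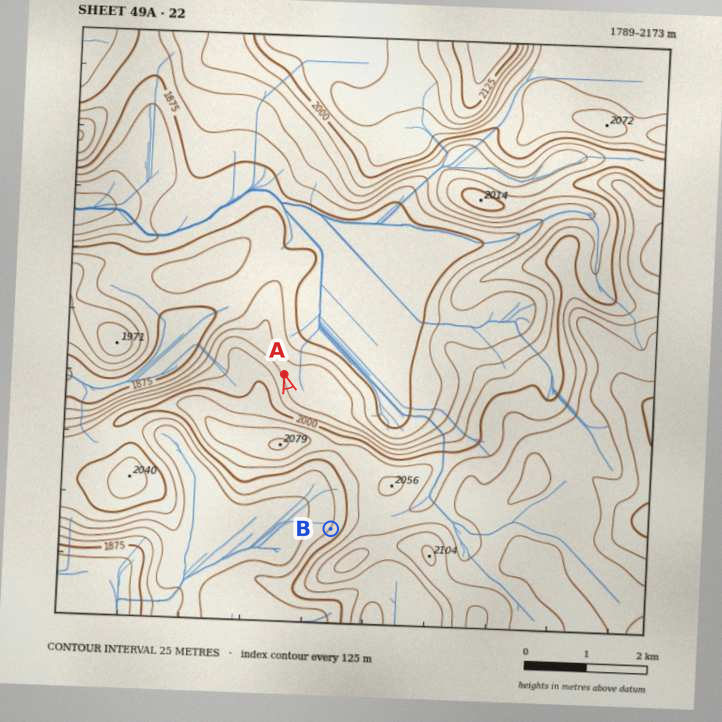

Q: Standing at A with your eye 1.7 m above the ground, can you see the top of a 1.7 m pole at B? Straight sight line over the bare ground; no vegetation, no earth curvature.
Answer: no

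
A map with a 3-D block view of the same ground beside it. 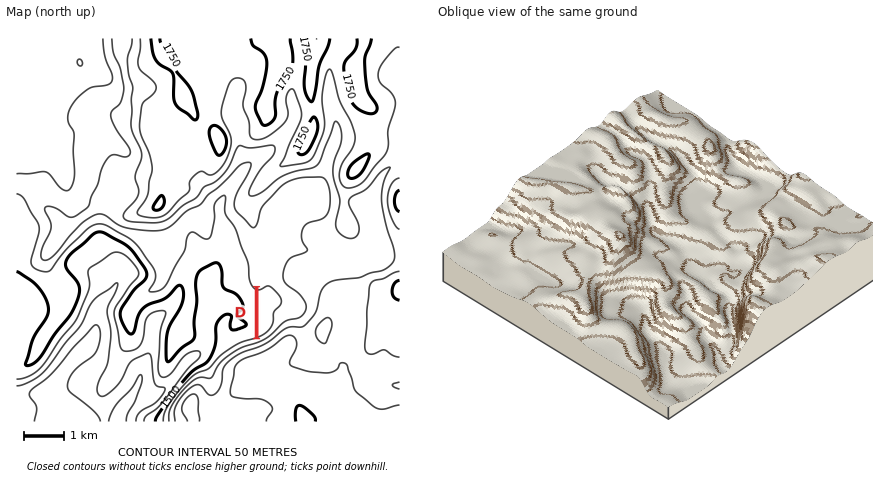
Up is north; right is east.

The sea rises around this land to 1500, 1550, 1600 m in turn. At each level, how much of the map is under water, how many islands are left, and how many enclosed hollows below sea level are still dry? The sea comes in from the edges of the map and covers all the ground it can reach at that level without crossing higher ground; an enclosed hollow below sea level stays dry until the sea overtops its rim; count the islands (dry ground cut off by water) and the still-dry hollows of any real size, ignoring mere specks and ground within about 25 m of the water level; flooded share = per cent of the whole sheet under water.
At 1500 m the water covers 17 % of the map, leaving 0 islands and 0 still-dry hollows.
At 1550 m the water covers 33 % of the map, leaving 0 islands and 0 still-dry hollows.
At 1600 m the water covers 46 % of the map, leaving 0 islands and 0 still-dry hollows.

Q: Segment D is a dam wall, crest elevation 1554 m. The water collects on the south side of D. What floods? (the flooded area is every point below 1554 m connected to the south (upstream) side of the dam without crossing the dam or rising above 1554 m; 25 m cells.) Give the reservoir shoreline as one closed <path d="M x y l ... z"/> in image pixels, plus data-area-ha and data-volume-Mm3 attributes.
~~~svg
<path d="M268 283l-10 5 0 49 8-3 5-6 3-6 1-8 8-10-2-8-13-13z" data-area-ha="56" data-volume-Mm3="10.88"/>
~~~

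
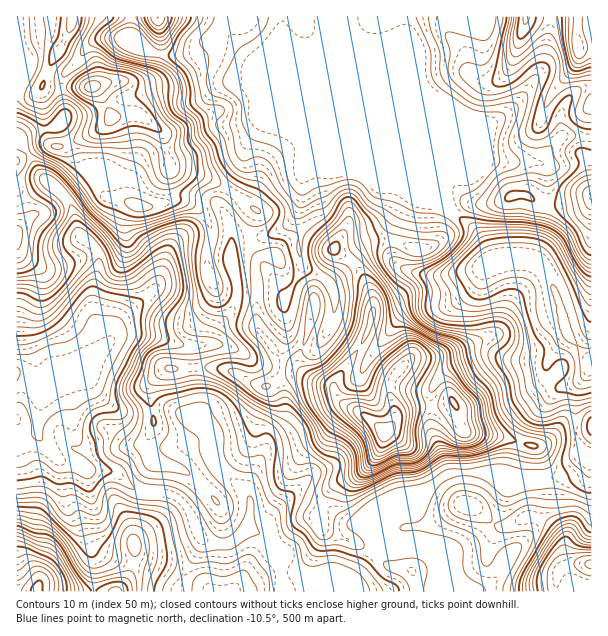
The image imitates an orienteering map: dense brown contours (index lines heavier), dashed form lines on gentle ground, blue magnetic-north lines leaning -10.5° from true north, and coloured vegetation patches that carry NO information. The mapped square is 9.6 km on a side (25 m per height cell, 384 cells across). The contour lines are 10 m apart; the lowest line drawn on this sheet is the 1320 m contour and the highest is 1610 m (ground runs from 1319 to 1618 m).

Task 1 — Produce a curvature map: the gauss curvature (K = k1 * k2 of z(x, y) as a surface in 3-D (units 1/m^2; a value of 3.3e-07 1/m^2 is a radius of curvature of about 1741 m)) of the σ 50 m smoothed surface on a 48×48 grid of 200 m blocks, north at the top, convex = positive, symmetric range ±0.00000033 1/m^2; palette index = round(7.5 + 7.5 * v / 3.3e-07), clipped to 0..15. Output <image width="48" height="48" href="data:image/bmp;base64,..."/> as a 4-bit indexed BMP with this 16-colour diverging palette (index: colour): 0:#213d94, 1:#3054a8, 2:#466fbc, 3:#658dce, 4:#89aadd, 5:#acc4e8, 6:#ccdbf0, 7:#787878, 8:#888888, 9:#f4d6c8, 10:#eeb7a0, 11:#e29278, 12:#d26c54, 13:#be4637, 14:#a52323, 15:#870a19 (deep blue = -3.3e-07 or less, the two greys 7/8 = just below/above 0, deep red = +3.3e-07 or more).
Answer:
<image width="48" height="48" href="data:image/bmp;base64,Qk32BAAAAAAAAHYAAAAoAAAAMAAAADAAAAABAAQAAAAAAIAEAAATCwAAEwsAABAAAAAAAAAAlD0hAKhUMAC8b0YAzo1lAN2qiQDoxKwA8NvMAHh4eACIiIgAyNb0AKC37gB4kuIAVGzSADdGvgAjI6UAGQqHAFqocAn4eIh4h4iHh4eIiHh3iHeHZXmIh4raeJhkZ3d4h4iHd3eIiIiId3eHdnqXeHaIi6h1d3d3eIiIh2eYhoeId3eIiHioXYd5Z4d5h3d4eId3iGd4d3h3eIh3iJiINpeIVnZ7l3eId3d3aYtnh3d4eIh3eId8fXhoh3h5iIeHd3h4aHmIh3eHd3d3d3ZHi3dph4hniId4iHd4eZd3iHd4d4iHZ5dmVnh3d3iHh2eHiHh3d3Z2aIiId5iXd4iHd4dniHh3d4h3h3iId3Z1FomHd4iHiHd3eYd4eIZ2iHd3h3h4h5lyFo5yV3d3h3d3d4d4eIeHmHiHh4d3eIl6bbmEXaVoh3ZWiHd4h3iXd4d3d4h4d1edqPDfJHVWh4yHl3h4h4eId3d3iHeId2h5lvmYAM/hAn2Xdnd4h5h3aHd3iHeJeaVndNp6dZ/EVWhXWYd4d4mJaIiHd3Z3eYiHpnimV3ZoiJuHSYiHd3d5RYiIiHZ2h4eVx3iUN52niIiXZ3eHd4dZloeJqYjZVnhkhnVomchleIeGiHd4eIdql4h3d2WmVlrIyIVohHmXd4h3eYeIiId4ablUapd2dTdmhpmYc0iHd3h5iXeIeId3nqd3eHl3d5uGdmm8mXiYeIh5eHeId3iHZUZ4iIhodniHV1fvV2NXh2d3Znd3d3iJlmiIh3qHh3iZaGUZiVNIuXh4eHd3d4iIeYh3dnmIh4eJeHMH7Yh4qHh4d4d3eIeIZ4dnh3d4iJh4jbY62neHZXh4h5d3iYd3Z5hWh3d4h8mJesV3d3iYd3eIdoeYeIZ2aKp4l3eIdYaYZ5WXZ4iIeIeIdIWZd1aXeamKl3h3dmSGVYlkd4iId3d4daZ4Z1hneId4eIh4mGiFZplXhnmId3iIe5d4h2pqiIZ4eId5iE/XdnaLzIeIiImpnod5qph4aJeGh3d3d0moh2Z4irZoiJq4aIZ4moZ1Z4mkd4d3d3d2h3eIiHNXeIhlZnjKFZh5qYczeIiqZ4iKpniHd1Vnp2dGeXaVJ8l4h3l4mHiIeIdsmXeId3hnuHhninaYhnh3dlV5dXd3iIdmWId4h3d3mYdmnDv8ZniIh7p3ZYd3iHd2Z4d4d3iHeHeIeJWmR4h4d6qHeKh3eIeHd3iIh3iIZ3eJZWDJd3h3h1eJeId3d4iHeIiIiIiId3d3mIb6NYh4h3ZoZ4d3d3eIiIiIiIh3h3d3d7UZh5qHd7uIp3iHd3eIiIiIiHeId3uIdpdIyGmHiGhzaHiHeHiIiIiIiHd4iIiGiSqq9ySHd3mYeXeHeIiIiIiHeHd3eIh4ikyhD8aHZ3h4h3d3iIiIiIh3d3iYh3d3pniFH/d6l5loiIiIiIiIiIh3d4h3iHdyZolHd2Z7d4dXeId3eIiIiIh3d4h3Z4mkaIl6ZmaJowmHiIh3eHeId3eIh3eHZ4iZ9nd5ZhbpcgiIh3d4h3d3d3eIh3h3aIdm13h3eGj6mHmYh3h4iId3d3iIiIeIepdmh3iIqUlQD/VGd4iHeId3iId3d3iItrZXdw=="/>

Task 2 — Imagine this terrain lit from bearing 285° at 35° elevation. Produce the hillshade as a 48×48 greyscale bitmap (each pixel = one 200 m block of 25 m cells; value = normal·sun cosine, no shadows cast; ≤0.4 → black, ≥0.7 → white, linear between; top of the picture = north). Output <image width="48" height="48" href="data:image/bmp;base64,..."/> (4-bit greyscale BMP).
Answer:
<image width="48" height="48" href="data:image/bmp;base64,Qk32BAAAAAAAAHYAAAAoAAAAMAAAADAAAAABAAQAAAAAAIAEAAATCwAAEwsAABAAAAAAAAAAAAAAABEREQAiIiIAMzMzAERERABVVVUAZmZmAHd3dwCIiIgAmZmZAKqqqgC7u7sAzMzMAN3d3QDu7u4A////ALpkNZuWRXmqmZh3mZmZmqqpiZmZvv65iMpzJJuoZmiZmZiImYiZqqmYiZmZrf+5malzJZu5dmeJmamImpiJmpmYiZqYm//aq4h0Npu6dmZ5mamJmqiJiJmZmZqpid/7mXh0WKvKdmZ5mZmZq7mIiJmZmZmpiK38doh1eavKh2aJmImau6h3iZmZmZmZmZrcdZhmiay6mHeKqHiazKh3eJmZqqmImpmql6l3mayomYmql3mqrLmHZ4mZq6mHiqmZmKqImbuYmZmpiIm6mrupU1eIm7mHiamZiKmZmaqqqYmYiJm7mKzMogNVaJmIiZmIiKmJmaqrqYiIiZmrqZrO+QAhFHd3iYd3eJmZmauqmIiImpmbuqqt/mIwA1Q0eJdFeImZmru6mIiImqmau8ur76QhN4UiWJhUeYmZm7qruXiImqmau9273aUSaqYyRnmWioiZm7qsyXeJmqqZrN3MyqgzepUiRWipm4iZmqu8uHeJmruYnN3MqrlUioURNWeqq4iZmazdqHZ4m7uYnN25rMhVinQzNGeJmpmZmZzvyYd4mruprO2nndlUaFNFRGeHeJmImZrf/KiJqpq7q87YjOt0NENFVmeYZoiIiZrP/amaqqu6qZ38id2mQyNFVmeIZnd4iImt7bqZqru5mYrup63HVURWZVd4iIdniImb3cuZmsuYm4jP12qmRoiYZEd4qohlaIib3cupmsuHrJeu+UZTWJq6hVeJq5hkV4mazd3KmbqIrKad+kMyV4mql2eJu5lkNYmIm97sl5qInLed6kNDRneaqHeKu4hkNImHec78l5qIm6isyURUVmeKqYeLzGdlRIqFV778h5qIiaqrp0VlVWeJmZic3VVVZoumRZ3riKqYeMuZdUeGQiV4mZm97VRFeJy2NIzriJqYed2XZWiYYxJXiIm+7lQ0ab23RGrLiJmIic63ZniZl0JGd4m93XZCWsynVEeqiJl2ia3ZZniZmGVnZniry5hka8uZdkV4eamGaKvbZniJmJmZh4ibu4h2rcqZiHZWeZl2aKvbZoiJmaq7qIibzGZ5zbmZmYZWeIh2eJq6d4mZmZq8upmszEWLy5mZqpZVZniHeJmZmJmZmZmrupmszEaaqYmZq5ZURXmHeJmZmZmZmZmaqqmru5qpiIiImpZURXmYiImZmZmZmZmaqpmbqszKqod3mXREVniZiJmZmZmZmZmaupiKqbuqzLh3iGQjZ3iJmZmZmZmZmZmZvLl4qal3vcqIhlVFZ3iJmZmZmZmZmZmZq8p5qqlmm6mIdTRXh3iJmZmZmZmZmZmYisyIu8p3u4d3ZUNGiIiJmZmZmZmZmqqYd6ynm8yYzah3ZVNGeIiJmZmZmZmZqqqZhnrJeKunnLmIdlVnd4iJmZmZmZmZu6map2jNlqu3WZdniHZ4iIiImZmZmZmZu6mbyWe+yKq5VWVpmVRoiIiImZmZmZmau6mb62auyaqqczRpuUJXiIh4mYiZmYiaupmb/oatyaqrhERIyTE1eJh4mYiZmYiaqZma75aduQ=="/>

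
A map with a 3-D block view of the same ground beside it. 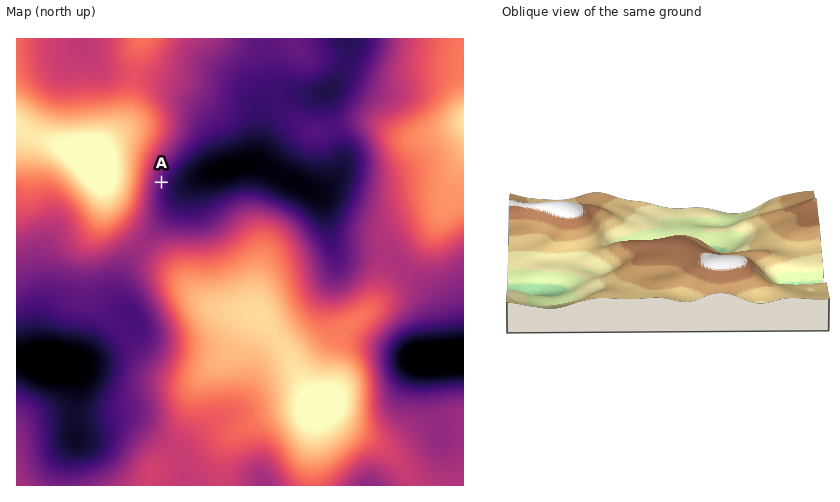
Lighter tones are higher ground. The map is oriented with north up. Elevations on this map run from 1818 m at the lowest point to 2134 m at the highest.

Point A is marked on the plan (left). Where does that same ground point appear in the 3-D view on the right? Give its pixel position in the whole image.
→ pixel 609 240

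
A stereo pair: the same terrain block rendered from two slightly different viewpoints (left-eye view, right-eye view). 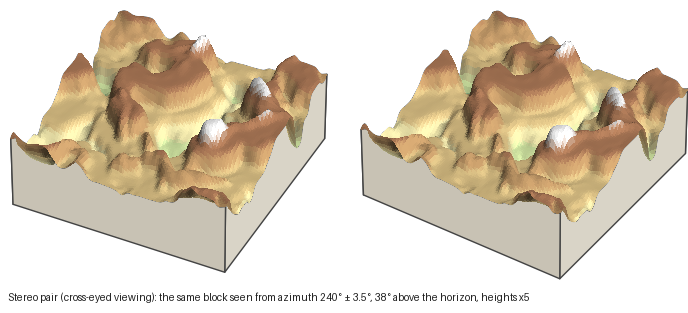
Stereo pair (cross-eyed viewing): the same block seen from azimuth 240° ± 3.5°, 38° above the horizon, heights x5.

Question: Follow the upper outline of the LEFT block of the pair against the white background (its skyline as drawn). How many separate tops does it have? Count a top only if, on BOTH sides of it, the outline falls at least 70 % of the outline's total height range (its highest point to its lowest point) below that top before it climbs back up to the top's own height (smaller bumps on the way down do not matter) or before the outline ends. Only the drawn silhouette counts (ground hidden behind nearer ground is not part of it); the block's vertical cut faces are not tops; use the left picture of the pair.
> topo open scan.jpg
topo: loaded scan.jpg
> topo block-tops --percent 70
0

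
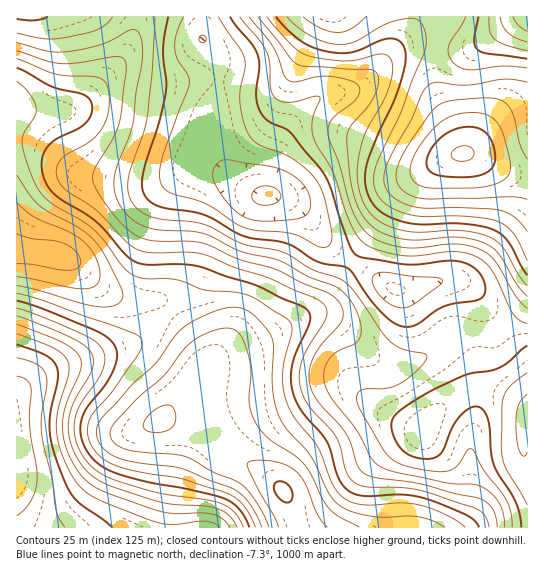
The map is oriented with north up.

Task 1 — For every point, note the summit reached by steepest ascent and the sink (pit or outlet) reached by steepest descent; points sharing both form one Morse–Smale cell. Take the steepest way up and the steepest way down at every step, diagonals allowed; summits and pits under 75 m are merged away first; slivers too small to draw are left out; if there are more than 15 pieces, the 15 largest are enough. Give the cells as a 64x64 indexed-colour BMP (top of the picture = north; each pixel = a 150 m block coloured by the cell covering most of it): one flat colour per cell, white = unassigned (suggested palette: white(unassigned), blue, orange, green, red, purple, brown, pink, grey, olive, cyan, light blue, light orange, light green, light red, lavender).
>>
<image width="64" height="64" href="data:image/bmp;base64,Qk12CAAAAAAAAHYAAAAoAAAAQAAAAEAAAAABAAQAAAAAAAAIAAATCwAAEwsAABAAAAAAAAAA////ALR3HwAOf/8ALKAsACgn1gC9Z5QAS1aMAMJ34wB/f38AIr28AM++FwDox64AeLv/AIrfmACWmP8A1bDFADMzMzMzMzMzMzMzMzMzMzMzMRERERERERERERERERERMzMzMzMzMzMzMzMzMzMzMzMxEREREREREREREREREREzMzMzMzMzMzMzMzMzMzMzMxERERERERERERERERERETMzMzMzMzMzMzMzMzMzMzMzERERERERERERERERERERMzMzMzMzMzMzMzMzMzMzMzEREREREREREREREREREREzMzMzMzMzMzMzMzMzMzMzMRERERERERERERERERERETMzMzMzMzMzMzMzMzMzMzERERERERERERERERERERERMzMzMzMzMzMzMzMzMzMzEREREREREREREREREREREREzMzMzMzMzMzMzMzMzMxERERERERERERERERERERERETMzMzMzMzMzMzMzMzMRERERERERERERERERERERERERMzMzMzMzMzMzMzMzMREREREREREREREREREREREREREzMzMzMzMzMzMzMzMRERERERERERERERERERERERERETMzMzMzMzMzMzMzERERERERERERERERERERERERERERMzMzMzMzMzMzMREREREREREREREREREREREREREREREzMzMzMzMzMzMxERERERERERERERERERERERERERERETMzMzMzMzMzMzMRERERERERERERERERERERERERERESMzMzMzMzMzMzMzEREREREREREREREREREREREREREiIzMzMzMzMzMzMzMRERERERERERERERERERERERERIiIjMzMzMzMzMzMzMzERERERERERERERERERERERERIiIiMzMzMzMzMzMzMzMxEREREREREREREREREREREREiIiIzMzMzMzMzMzMzMzMRERERERERERERERERERERESIiIjMzMzMzMzMzMzMzMRERERERERERERERERERERERIiIiMzMzMzMzMzMzMzMxEREREREREREREREREREREREiIiIzMzMzMzMzMzMzMxERERERERERERERERERERERESIiIjMzMzMzMzMzMzMzERERERERERERERERERERERERIiIiMzMzMzMzMzMzMzEREREREREREREREREREREREREiIiIzMzMzMzMzMzMzERERERERERERERERERERERERESIiIjMzMzMzMzMzMzERERERERERERERERERERERERERIiIiMzMzMzMzMzEREREREREREREREREREREREREREREiIiIzMzMzMzMREREREREREREREREREREREREREREREiIiIjMzMzMzERERERERERERERERERERERERIiIiEREiIiIiMzMzMzERERERERERERERERERERERERIiIiIiIiIiIiIzMzMzERERERERERERERERERERERESIiIiIiIiIiIiIjMzMzERERERERERERERERERERERESIiIiIiIiIiIiIiMREREREREREREREREREREREREREiIiIiIiIiIiIiIiIREREREREREREREREREREREREREiIiIiIiIiIiIiIiIhEREREREREREREREREREREREREiIiIiIiIiIiIiIiIiERERERERERERERERERERERERESIiIiIiIiIiIiIiIiIRERERERERERERERERERERERESIiIiIiIiIiIiIiIiIhERERERERERERERERERERERESIiIiIiIiIiIiIiIiIiERERERERERERERERERERERESIiIiIiIiIiIiIiIiIiIRERERERERERERERERERERIiIiIiIiIiIiIiIiIiIiIhEREREREREREREREREREiIiIiIiIiIiIiIiIiIiIiIiERERERERERERERERERIiIiIiIiIiIiIiIiIiIiIiIiIREREREREREREREREREiIiIiIiIiIiIiIiIiIiIiIiIhEREREREREREREREREiIiIiIiIiIiIiIiIiIiIiIiIiERERERERERERERERESIiIiIiIiIiIiIiIiIiIiIiIiIRERERERERERERERESIiIiIiIiIiIiIiIiIiIiQiIiIhERERERERERERERERIiIiIiIiIiIiIiIiIiIiREIiIiEREREREREREREREREiIiIiIiIiIiIiIiIiIiJERCIiIRERERERERERERERESIiIiIiIiIiIiIiIiIiJERERCIhERERERERERERERERIiIiIiIiIiIiIiIiIiIkREREREEREREREREREREREREiIiIiIiIiIiIiIiIiIiREREREQRERERERERERERERESIiIiIiIiIiIiIiIiIiRERERERBERERERERERERERERIiIiIiIiIiIiIiIiIiJEREREREEREREREREREREREREiIiIiIiIiIiIiIiIiJEREREREQRERERERERERERERERIiIiIiIiIiIiIiIiIkRERERERBERERERERERERERERIiIiIiIiIiIiIiIiIiREREREREEREREREREREREREREiIiIiIiIiIiIiIiIiJEREREREQRERERERERERERERESIiIiIiIiIiIiIiIiIiRERERERBERERERERERERERESIiIiIiIiIiIiIiIiIiJEREREREERERERERERERERESIiIiIiIiIiIiIiIiIiIkREREREQRERERERERERERERIiIiIiIiIiIiIiIiIiIiRERERERBEREREREREREREREiIiIiIiIiIiIiIiIiIiIkRERERE"/>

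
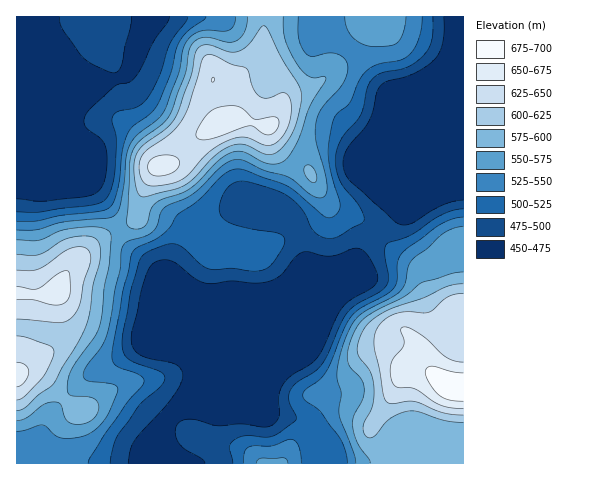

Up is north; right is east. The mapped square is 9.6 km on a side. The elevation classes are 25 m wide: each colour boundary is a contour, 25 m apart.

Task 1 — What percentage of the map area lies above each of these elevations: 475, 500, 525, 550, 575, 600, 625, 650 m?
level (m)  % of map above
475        70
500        57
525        46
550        36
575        26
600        18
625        12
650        4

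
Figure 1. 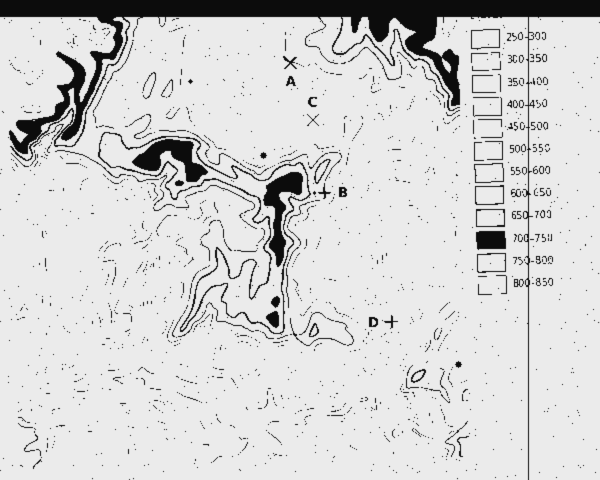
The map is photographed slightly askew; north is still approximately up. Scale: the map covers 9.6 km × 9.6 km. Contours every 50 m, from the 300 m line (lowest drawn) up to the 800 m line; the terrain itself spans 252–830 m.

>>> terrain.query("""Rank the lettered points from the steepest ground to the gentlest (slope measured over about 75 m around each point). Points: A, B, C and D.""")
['B', 'D', 'A', 'C']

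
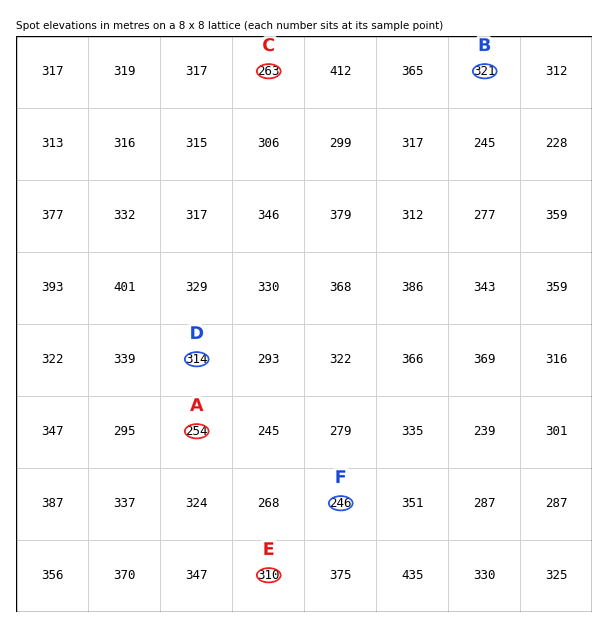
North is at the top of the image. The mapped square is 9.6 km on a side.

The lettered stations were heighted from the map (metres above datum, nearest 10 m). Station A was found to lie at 250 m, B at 320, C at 260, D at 310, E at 310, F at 250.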